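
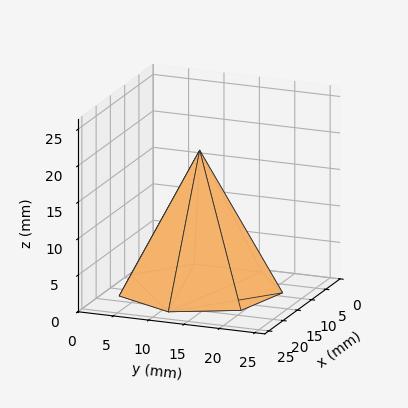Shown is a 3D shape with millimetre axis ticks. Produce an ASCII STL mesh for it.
Reading the render: the shape is a regular 7-sided pyramid, base circumscribed radius ≈ 11 mm, apex at z ≈ 19 mm (dimensions read to the nearest mm from the axis ticks). For the STL, each face is triangulated and given an outward normal.

solid part
  facet normal 0.0000 0.0000 -1.0000
    outer loop
      vertex 8.552 21.724 0.000
      vertex 17.858 19.600 0.000
      vertex 22.000 11.000 0.000
    endloop
  endfacet
  facet normal 0.0000 0.0000 -1.0000
    outer loop
      vertex 1.089 15.773 0.000
      vertex 8.552 21.724 0.000
      vertex 22.000 11.000 0.000
    endloop
  endfacet
  facet normal 0.0000 0.0000 -1.0000
    outer loop
      vertex 1.089 6.227 0.000
      vertex 1.089 15.773 0.000
      vertex 22.000 11.000 0.000
    endloop
  endfacet
  facet normal 0.0000 0.0000 -1.0000
    outer loop
      vertex 8.552 0.276 0.000
      vertex 1.089 6.227 0.000
      vertex 22.000 11.000 0.000
    endloop
  endfacet
  facet normal 0.0000 0.0000 -1.0000
    outer loop
      vertex 17.858 2.400 0.000
      vertex 8.552 0.276 0.000
      vertex 22.000 11.000 0.000
    endloop
  endfacet
  facet normal 0.7988 0.3847 0.4625
    outer loop
      vertex 22.000 11.000 0.000
      vertex 17.858 19.600 0.000
      vertex 11.000 11.000 19.000
    endloop
  endfacet
  facet normal 0.1973 0.8644 0.4625
    outer loop
      vertex 17.858 19.600 0.000
      vertex 8.552 21.724 0.000
      vertex 11.000 11.000 19.000
    endloop
  endfacet
  facet normal -0.5528 0.6932 0.4625
    outer loop
      vertex 8.552 21.724 0.000
      vertex 1.089 15.773 0.000
      vertex 11.000 11.000 19.000
    endloop
  endfacet
  facet normal -0.8866 0.0000 0.4625
    outer loop
      vertex 1.089 15.773 0.000
      vertex 1.089 6.227 0.000
      vertex 11.000 11.000 19.000
    endloop
  endfacet
  facet normal -0.5528 -0.6932 0.4625
    outer loop
      vertex 1.089 6.227 0.000
      vertex 8.552 0.276 0.000
      vertex 11.000 11.000 19.000
    endloop
  endfacet
  facet normal 0.1973 -0.8644 0.4625
    outer loop
      vertex 8.552 0.276 0.000
      vertex 17.858 2.400 0.000
      vertex 11.000 11.000 19.000
    endloop
  endfacet
  facet normal 0.7988 -0.3847 0.4625
    outer loop
      vertex 17.858 2.400 0.000
      vertex 22.000 11.000 0.000
      vertex 11.000 11.000 19.000
    endloop
  endfacet
endsolid part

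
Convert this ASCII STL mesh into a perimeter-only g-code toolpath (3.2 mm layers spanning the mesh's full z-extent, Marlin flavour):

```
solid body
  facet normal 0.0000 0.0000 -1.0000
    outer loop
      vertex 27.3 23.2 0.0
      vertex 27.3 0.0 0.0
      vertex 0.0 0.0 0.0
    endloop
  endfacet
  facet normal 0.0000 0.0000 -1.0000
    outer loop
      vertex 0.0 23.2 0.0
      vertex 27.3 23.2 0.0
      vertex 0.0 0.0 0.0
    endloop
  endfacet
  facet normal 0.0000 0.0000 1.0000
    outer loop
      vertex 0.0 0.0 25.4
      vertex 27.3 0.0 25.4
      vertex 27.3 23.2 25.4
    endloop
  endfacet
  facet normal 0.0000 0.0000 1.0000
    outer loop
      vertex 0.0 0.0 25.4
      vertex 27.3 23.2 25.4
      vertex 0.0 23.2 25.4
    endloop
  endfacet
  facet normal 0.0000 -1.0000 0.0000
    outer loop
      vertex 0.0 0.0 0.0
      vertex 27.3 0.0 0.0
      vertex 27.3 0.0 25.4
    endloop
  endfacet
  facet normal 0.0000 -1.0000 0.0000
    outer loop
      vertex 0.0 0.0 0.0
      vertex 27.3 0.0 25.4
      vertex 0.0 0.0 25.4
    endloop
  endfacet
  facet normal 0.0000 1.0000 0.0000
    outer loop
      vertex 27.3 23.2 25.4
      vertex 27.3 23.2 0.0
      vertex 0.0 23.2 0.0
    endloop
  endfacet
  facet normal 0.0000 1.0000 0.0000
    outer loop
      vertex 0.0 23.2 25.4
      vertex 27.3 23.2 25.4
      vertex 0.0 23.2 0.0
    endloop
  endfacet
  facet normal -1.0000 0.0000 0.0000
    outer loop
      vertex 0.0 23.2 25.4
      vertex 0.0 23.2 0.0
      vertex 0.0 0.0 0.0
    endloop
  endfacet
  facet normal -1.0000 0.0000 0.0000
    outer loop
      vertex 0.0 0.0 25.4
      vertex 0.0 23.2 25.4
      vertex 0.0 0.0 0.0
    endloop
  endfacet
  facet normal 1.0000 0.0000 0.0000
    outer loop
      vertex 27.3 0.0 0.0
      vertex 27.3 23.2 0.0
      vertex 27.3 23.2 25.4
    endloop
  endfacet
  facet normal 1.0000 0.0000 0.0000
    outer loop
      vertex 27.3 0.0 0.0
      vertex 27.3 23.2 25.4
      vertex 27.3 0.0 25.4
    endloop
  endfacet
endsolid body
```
; perimeter-only toolpath
G21 ; units = mm
G90 ; absolute positioning
G28 ; home
; layer 1
G0 Z3.2
G0 X0.0 Y0.0
G1 X27.3 Y0.0
G1 X27.3 Y23.2
G1 X0.0 Y23.2
G1 X0.0 Y0.0
; layer 2
G0 Z6.3
G0 X0.0 Y0.0
G1 X27.3 Y0.0
G1 X27.3 Y23.2
G1 X0.0 Y23.2
G1 X0.0 Y0.0
; layer 3
G0 Z9.5
G0 X0.0 Y0.0
G1 X27.3 Y0.0
G1 X27.3 Y23.2
G1 X0.0 Y23.2
G1 X0.0 Y0.0
; layer 4
G0 Z12.7
G0 X0.0 Y0.0
G1 X27.3 Y0.0
G1 X27.3 Y23.2
G1 X0.0 Y23.2
G1 X0.0 Y0.0
; layer 5
G0 Z15.9
G0 X0.0 Y0.0
G1 X27.3 Y0.0
G1 X27.3 Y23.2
G1 X0.0 Y23.2
G1 X0.0 Y0.0
; layer 6
G0 Z19.0
G0 X0.0 Y0.0
G1 X27.3 Y0.0
G1 X27.3 Y23.2
G1 X0.0 Y23.2
G1 X0.0 Y0.0
; layer 7
G0 Z22.2
G0 X0.0 Y0.0
G1 X27.3 Y0.0
G1 X27.3 Y23.2
G1 X0.0 Y23.2
G1 X0.0 Y0.0
; layer 8
G0 Z25.4
G0 X0.0 Y0.0
G1 X27.3 Y0.0
G1 X27.3 Y23.2
G1 X0.0 Y23.2
G1 X0.0 Y0.0
M2 ; end

The solid is a rectangular box, roughly 27.3 × 23.2 mm footprint and 25.4 mm tall. Slicing at Δz = 3.2 mm — 8 equal slices spanning the solid's height, so layer i sits at z = i·h/8 — gives 8 non-empty perimeters. Each is a 4-segment closed polygon; G0 lifts to the layer z and rapids to the start vertex, then G1 traces the edges.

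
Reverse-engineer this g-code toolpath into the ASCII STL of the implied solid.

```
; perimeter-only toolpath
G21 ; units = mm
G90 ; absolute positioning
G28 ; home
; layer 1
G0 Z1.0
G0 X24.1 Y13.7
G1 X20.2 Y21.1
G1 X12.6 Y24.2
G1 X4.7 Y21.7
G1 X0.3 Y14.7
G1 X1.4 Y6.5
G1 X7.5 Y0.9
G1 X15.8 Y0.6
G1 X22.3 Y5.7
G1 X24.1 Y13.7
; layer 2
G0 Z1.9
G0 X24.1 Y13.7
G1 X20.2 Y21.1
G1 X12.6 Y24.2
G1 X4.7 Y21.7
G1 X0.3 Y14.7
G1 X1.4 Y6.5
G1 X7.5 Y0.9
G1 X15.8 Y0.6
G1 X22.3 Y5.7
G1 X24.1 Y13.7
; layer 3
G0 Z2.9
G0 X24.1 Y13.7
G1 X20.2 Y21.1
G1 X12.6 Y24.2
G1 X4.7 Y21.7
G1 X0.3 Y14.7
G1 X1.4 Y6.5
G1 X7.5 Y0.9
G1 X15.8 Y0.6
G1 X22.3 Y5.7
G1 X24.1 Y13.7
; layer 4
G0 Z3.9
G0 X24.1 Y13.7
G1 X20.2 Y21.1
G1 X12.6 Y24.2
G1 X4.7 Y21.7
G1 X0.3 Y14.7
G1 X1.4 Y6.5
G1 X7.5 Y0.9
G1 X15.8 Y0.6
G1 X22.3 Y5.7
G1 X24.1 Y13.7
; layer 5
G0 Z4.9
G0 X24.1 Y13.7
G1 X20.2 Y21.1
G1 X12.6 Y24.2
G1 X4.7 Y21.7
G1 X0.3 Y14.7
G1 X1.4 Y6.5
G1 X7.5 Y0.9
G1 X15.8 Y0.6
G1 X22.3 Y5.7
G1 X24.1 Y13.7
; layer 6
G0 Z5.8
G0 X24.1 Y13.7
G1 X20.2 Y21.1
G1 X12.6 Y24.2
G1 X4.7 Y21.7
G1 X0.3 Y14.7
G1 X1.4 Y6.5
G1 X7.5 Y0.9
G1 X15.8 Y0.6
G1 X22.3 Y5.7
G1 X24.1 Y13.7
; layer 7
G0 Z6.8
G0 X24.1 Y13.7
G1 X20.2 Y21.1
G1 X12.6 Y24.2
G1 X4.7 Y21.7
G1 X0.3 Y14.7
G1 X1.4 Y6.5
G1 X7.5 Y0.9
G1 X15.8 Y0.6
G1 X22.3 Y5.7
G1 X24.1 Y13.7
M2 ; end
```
solid part
  facet normal 0.0000 0.0000 -1.0000
    outer loop
      vertex 12.6 24.2 0.0
      vertex 20.2 21.1 0.0
      vertex 24.1 13.7 0.0
    endloop
  endfacet
  facet normal 0.0000 0.0000 -1.0000
    outer loop
      vertex 4.7 21.7 0.0
      vertex 12.6 24.2 0.0
      vertex 24.1 13.7 0.0
    endloop
  endfacet
  facet normal 0.0000 0.0000 -1.0000
    outer loop
      vertex 0.3 14.7 0.0
      vertex 4.7 21.7 0.0
      vertex 24.1 13.7 0.0
    endloop
  endfacet
  facet normal 0.0000 0.0000 -1.0000
    outer loop
      vertex 1.4 6.5 0.0
      vertex 0.3 14.7 0.0
      vertex 24.1 13.7 0.0
    endloop
  endfacet
  facet normal 0.0000 0.0000 -1.0000
    outer loop
      vertex 7.5 0.9 0.0
      vertex 1.4 6.5 0.0
      vertex 24.1 13.7 0.0
    endloop
  endfacet
  facet normal 0.0000 0.0000 -1.0000
    outer loop
      vertex 15.8 0.6 0.0
      vertex 7.5 0.9 0.0
      vertex 24.1 13.7 0.0
    endloop
  endfacet
  facet normal 0.0000 0.0000 -1.0000
    outer loop
      vertex 22.3 5.7 0.0
      vertex 15.8 0.6 0.0
      vertex 24.1 13.7 0.0
    endloop
  endfacet
  facet normal 0.0000 0.0000 1.0000
    outer loop
      vertex 24.1 13.7 6.8
      vertex 20.2 21.1 6.8
      vertex 12.6 24.2 6.8
    endloop
  endfacet
  facet normal 0.0000 0.0000 1.0000
    outer loop
      vertex 24.1 13.7 6.8
      vertex 12.6 24.2 6.8
      vertex 4.7 21.7 6.8
    endloop
  endfacet
  facet normal 0.0000 0.0000 1.0000
    outer loop
      vertex 24.1 13.7 6.8
      vertex 4.7 21.7 6.8
      vertex 0.3 14.7 6.8
    endloop
  endfacet
  facet normal 0.0000 0.0000 1.0000
    outer loop
      vertex 24.1 13.7 6.8
      vertex 0.3 14.7 6.8
      vertex 1.4 6.5 6.8
    endloop
  endfacet
  facet normal 0.0000 0.0000 1.0000
    outer loop
      vertex 24.1 13.7 6.8
      vertex 1.4 6.5 6.8
      vertex 7.5 0.9 6.8
    endloop
  endfacet
  facet normal 0.0000 0.0000 1.0000
    outer loop
      vertex 24.1 13.7 6.8
      vertex 7.5 0.9 6.8
      vertex 15.8 0.6 6.8
    endloop
  endfacet
  facet normal 0.0000 0.0000 1.0000
    outer loop
      vertex 24.1 13.7 6.8
      vertex 15.8 0.6 6.8
      vertex 22.3 5.7 6.8
    endloop
  endfacet
  facet normal 0.8847 0.4662 0.0000
    outer loop
      vertex 24.1 13.7 0.0
      vertex 20.2 21.1 0.0
      vertex 20.2 21.1 6.8
    endloop
  endfacet
  facet normal 0.8847 0.4662 0.0000
    outer loop
      vertex 24.1 13.7 0.0
      vertex 20.2 21.1 6.8
      vertex 24.1 13.7 6.8
    endloop
  endfacet
  facet normal 0.3777 0.9259 0.0000
    outer loop
      vertex 20.2 21.1 0.0
      vertex 12.6 24.2 0.0
      vertex 12.6 24.2 6.8
    endloop
  endfacet
  facet normal 0.3777 0.9259 0.0000
    outer loop
      vertex 20.2 21.1 0.0
      vertex 12.6 24.2 6.8
      vertex 20.2 21.1 6.8
    endloop
  endfacet
  facet normal -0.3017 0.9534 0.0000
    outer loop
      vertex 12.6 24.2 0.0
      vertex 4.7 21.7 0.0
      vertex 4.7 21.7 6.8
    endloop
  endfacet
  facet normal -0.3017 0.9534 0.0000
    outer loop
      vertex 12.6 24.2 0.0
      vertex 4.7 21.7 6.8
      vertex 12.6 24.2 6.8
    endloop
  endfacet
  facet normal -0.8466 0.5322 0.0000
    outer loop
      vertex 4.7 21.7 0.0
      vertex 0.3 14.7 0.0
      vertex 0.3 14.7 6.8
    endloop
  endfacet
  facet normal -0.8466 0.5322 0.0000
    outer loop
      vertex 4.7 21.7 0.0
      vertex 0.3 14.7 6.8
      vertex 4.7 21.7 6.8
    endloop
  endfacet
  facet normal -0.9911 -0.1330 0.0000
    outer loop
      vertex 0.3 14.7 0.0
      vertex 1.4 6.5 0.0
      vertex 1.4 6.5 6.8
    endloop
  endfacet
  facet normal -0.9911 -0.1330 0.0000
    outer loop
      vertex 0.3 14.7 0.0
      vertex 1.4 6.5 6.8
      vertex 0.3 14.7 6.8
    endloop
  endfacet
  facet normal -0.6763 -0.7367 0.0000
    outer loop
      vertex 1.4 6.5 0.0
      vertex 7.5 0.9 0.0
      vertex 7.5 0.9 6.8
    endloop
  endfacet
  facet normal -0.6763 -0.7367 0.0000
    outer loop
      vertex 1.4 6.5 0.0
      vertex 7.5 0.9 6.8
      vertex 1.4 6.5 6.8
    endloop
  endfacet
  facet normal -0.0361 -0.9993 0.0000
    outer loop
      vertex 7.5 0.9 0.0
      vertex 15.8 0.6 0.0
      vertex 15.8 0.6 6.8
    endloop
  endfacet
  facet normal -0.0361 -0.9993 0.0000
    outer loop
      vertex 7.5 0.9 0.0
      vertex 15.8 0.6 6.8
      vertex 7.5 0.9 6.8
    endloop
  endfacet
  facet normal 0.6173 -0.7867 0.0000
    outer loop
      vertex 15.8 0.6 0.0
      vertex 22.3 5.7 0.0
      vertex 22.3 5.7 6.8
    endloop
  endfacet
  facet normal 0.6173 -0.7867 0.0000
    outer loop
      vertex 15.8 0.6 0.0
      vertex 22.3 5.7 6.8
      vertex 15.8 0.6 6.8
    endloop
  endfacet
  facet normal 0.9756 -0.2195 0.0000
    outer loop
      vertex 22.3 5.7 0.0
      vertex 24.1 13.7 0.0
      vertex 24.1 13.7 6.8
    endloop
  endfacet
  facet normal 0.9756 -0.2195 0.0000
    outer loop
      vertex 22.3 5.7 0.0
      vertex 24.1 13.7 6.8
      vertex 22.3 5.7 6.8
    endloop
  endfacet
endsolid part

The G0 Z moves step by Δz≈1.0 mm. Every layer's G1 loop is the same polygon, so the solid is a straight extrusion of it from z=0 to z≈6.8. Closing with flat bottom and top caps and triangulating gives 32 facets — a regular 9-sided prism (a cylinder approximated with 9 flat sides), circumscribed radius ≈ 12.1 mm, height ≈ 6.8 mm.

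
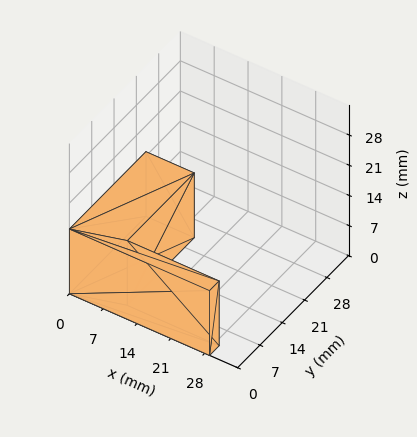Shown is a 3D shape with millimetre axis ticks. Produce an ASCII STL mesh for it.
Reading the render: the shape is an L-shaped prism: outer 29 × 24 mm, arm thicknesses ≈ 3 mm (horizontal) and 10 mm (vertical), extruded 15 mm in z (dimensions read to the nearest mm from the axis ticks). For the STL, each face is triangulated and given an outward normal.

solid part
  facet normal 0.0000 0.0000 -1.0000
    outer loop
      vertex 29.0 3.0 0.0
      vertex 29.0 0.0 0.0
      vertex 0.0 0.0 0.0
    endloop
  endfacet
  facet normal 0.0000 0.0000 -1.0000
    outer loop
      vertex 10.0 3.0 0.0
      vertex 29.0 3.0 0.0
      vertex 0.0 0.0 0.0
    endloop
  endfacet
  facet normal 0.0000 0.0000 -1.0000
    outer loop
      vertex 10.0 24.0 0.0
      vertex 10.0 3.0 0.0
      vertex 0.0 0.0 0.0
    endloop
  endfacet
  facet normal 0.0000 0.0000 -1.0000
    outer loop
      vertex 0.0 24.0 0.0
      vertex 10.0 24.0 0.0
      vertex 0.0 0.0 0.0
    endloop
  endfacet
  facet normal 0.0000 0.0000 1.0000
    outer loop
      vertex 0.0 0.0 15.0
      vertex 29.0 0.0 15.0
      vertex 29.0 3.0 15.0
    endloop
  endfacet
  facet normal 0.0000 0.0000 1.0000
    outer loop
      vertex 0.0 0.0 15.0
      vertex 29.0 3.0 15.0
      vertex 10.0 3.0 15.0
    endloop
  endfacet
  facet normal 0.0000 0.0000 1.0000
    outer loop
      vertex 0.0 0.0 15.0
      vertex 10.0 3.0 15.0
      vertex 10.0 24.0 15.0
    endloop
  endfacet
  facet normal 0.0000 0.0000 1.0000
    outer loop
      vertex 0.0 0.0 15.0
      vertex 10.0 24.0 15.0
      vertex 0.0 24.0 15.0
    endloop
  endfacet
  facet normal 0.0000 -1.0000 0.0000
    outer loop
      vertex 0.0 0.0 0.0
      vertex 29.0 0.0 0.0
      vertex 29.0 0.0 15.0
    endloop
  endfacet
  facet normal 0.0000 -1.0000 0.0000
    outer loop
      vertex 0.0 0.0 0.0
      vertex 29.0 0.0 15.0
      vertex 0.0 0.0 15.0
    endloop
  endfacet
  facet normal 1.0000 0.0000 0.0000
    outer loop
      vertex 29.0 0.0 0.0
      vertex 29.0 3.0 0.0
      vertex 29.0 3.0 15.0
    endloop
  endfacet
  facet normal 1.0000 0.0000 0.0000
    outer loop
      vertex 29.0 0.0 0.0
      vertex 29.0 3.0 15.0
      vertex 29.0 0.0 15.0
    endloop
  endfacet
  facet normal 0.0000 1.0000 0.0000
    outer loop
      vertex 29.0 3.0 0.0
      vertex 10.0 3.0 0.0
      vertex 10.0 3.0 15.0
    endloop
  endfacet
  facet normal 0.0000 1.0000 0.0000
    outer loop
      vertex 29.0 3.0 0.0
      vertex 10.0 3.0 15.0
      vertex 29.0 3.0 15.0
    endloop
  endfacet
  facet normal 1.0000 0.0000 0.0000
    outer loop
      vertex 10.0 3.0 0.0
      vertex 10.0 24.0 0.0
      vertex 10.0 24.0 15.0
    endloop
  endfacet
  facet normal 1.0000 0.0000 0.0000
    outer loop
      vertex 10.0 3.0 0.0
      vertex 10.0 24.0 15.0
      vertex 10.0 3.0 15.0
    endloop
  endfacet
  facet normal 0.0000 1.0000 0.0000
    outer loop
      vertex 10.0 24.0 0.0
      vertex 0.0 24.0 0.0
      vertex 0.0 24.0 15.0
    endloop
  endfacet
  facet normal 0.0000 1.0000 0.0000
    outer loop
      vertex 10.0 24.0 0.0
      vertex 0.0 24.0 15.0
      vertex 10.0 24.0 15.0
    endloop
  endfacet
  facet normal -1.0000 0.0000 0.0000
    outer loop
      vertex 0.0 24.0 0.0
      vertex 0.0 0.0 0.0
      vertex 0.0 0.0 15.0
    endloop
  endfacet
  facet normal -1.0000 0.0000 0.0000
    outer loop
      vertex 0.0 24.0 0.0
      vertex 0.0 0.0 15.0
      vertex 0.0 24.0 15.0
    endloop
  endfacet
endsolid part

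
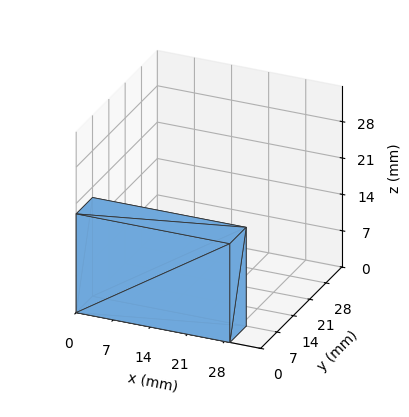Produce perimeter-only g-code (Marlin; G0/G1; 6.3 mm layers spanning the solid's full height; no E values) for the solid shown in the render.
Reading the render: the shape is a rectangular box, roughly 29 × 7 mm footprint and 19 mm tall (dimensions read to the nearest mm from the axis ticks). For the g-code, the solid's height is divided into equal slices at the stated Δz and each level perimeter traced with G1 moves after a G0 lift.

; perimeter-only toolpath
G21 ; units = mm
G90 ; absolute positioning
G28 ; home
; layer 1
G0 Z6.3
G0 X0.0 Y0.0
G1 X29.0 Y0.0
G1 X29.0 Y7.0
G1 X0.0 Y7.0
G1 X0.0 Y0.0
; layer 2
G0 Z12.7
G0 X0.0 Y0.0
G1 X29.0 Y0.0
G1 X29.0 Y7.0
G1 X0.0 Y7.0
G1 X0.0 Y0.0
; layer 3
G0 Z19.0
G0 X0.0 Y0.0
G1 X29.0 Y0.0
G1 X29.0 Y7.0
G1 X0.0 Y7.0
G1 X0.0 Y0.0
M2 ; end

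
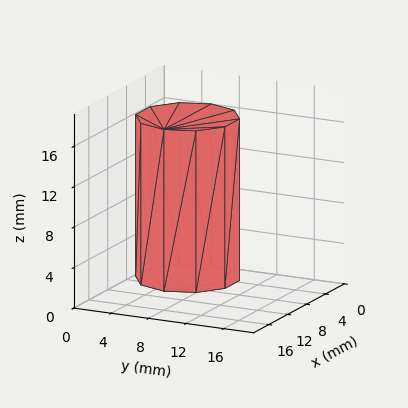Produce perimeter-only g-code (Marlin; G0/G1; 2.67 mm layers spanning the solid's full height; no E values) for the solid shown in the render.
Reading the render: the shape is a regular 10-sided prism (a cylinder approximated with 10 flat sides), circumscribed radius ≈ 5 mm, height ≈ 16 mm (dimensions read to the nearest mm from the axis ticks). For the g-code, the solid's height is divided into equal slices at the stated Δz and each level perimeter traced with G1 moves after a G0 lift.

; perimeter-only toolpath
G21 ; units = mm
G90 ; absolute positioning
G28 ; home
; layer 1
G0 Z2.67
G0 X10.00 Y5.00
G1 X9.05 Y7.94
G1 X6.55 Y9.76
G1 X3.45 Y9.76
G1 X0.95 Y7.94
G1 X0.00 Y5.00
G1 X0.95 Y2.06
G1 X3.45 Y0.24
G1 X6.55 Y0.24
G1 X9.05 Y2.06
G1 X10.00 Y5.00
; layer 2
G0 Z5.33
G0 X10.00 Y5.00
G1 X9.05 Y7.94
G1 X6.55 Y9.76
G1 X3.45 Y9.76
G1 X0.95 Y7.94
G1 X0.00 Y5.00
G1 X0.95 Y2.06
G1 X3.45 Y0.24
G1 X6.55 Y0.24
G1 X9.05 Y2.06
G1 X10.00 Y5.00
; layer 3
G0 Z8.00
G0 X10.00 Y5.00
G1 X9.05 Y7.94
G1 X6.55 Y9.76
G1 X3.45 Y9.76
G1 X0.95 Y7.94
G1 X0.00 Y5.00
G1 X0.95 Y2.06
G1 X3.45 Y0.24
G1 X6.55 Y0.24
G1 X9.05 Y2.06
G1 X10.00 Y5.00
; layer 4
G0 Z10.67
G0 X10.00 Y5.00
G1 X9.05 Y7.94
G1 X6.55 Y9.76
G1 X3.45 Y9.76
G1 X0.95 Y7.94
G1 X0.00 Y5.00
G1 X0.95 Y2.06
G1 X3.45 Y0.24
G1 X6.55 Y0.24
G1 X9.05 Y2.06
G1 X10.00 Y5.00
; layer 5
G0 Z13.33
G0 X10.00 Y5.00
G1 X9.05 Y7.94
G1 X6.55 Y9.76
G1 X3.45 Y9.76
G1 X0.95 Y7.94
G1 X0.00 Y5.00
G1 X0.95 Y2.06
G1 X3.45 Y0.24
G1 X6.55 Y0.24
G1 X9.05 Y2.06
G1 X10.00 Y5.00
; layer 6
G0 Z16.00
G0 X10.00 Y5.00
G1 X9.05 Y7.94
G1 X6.55 Y9.76
G1 X3.45 Y9.76
G1 X0.95 Y7.94
G1 X0.00 Y5.00
G1 X0.95 Y2.06
G1 X3.45 Y0.24
G1 X6.55 Y0.24
G1 X9.05 Y2.06
G1 X10.00 Y5.00
M2 ; end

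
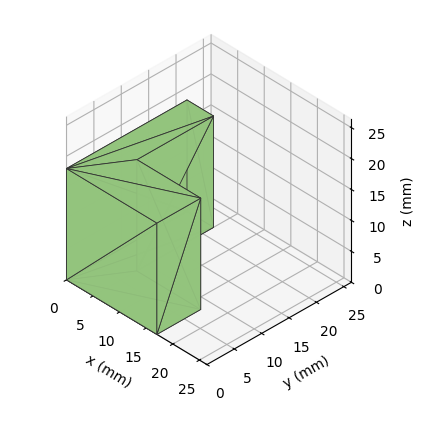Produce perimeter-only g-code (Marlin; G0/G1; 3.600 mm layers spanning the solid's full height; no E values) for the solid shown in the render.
Reading the render: the shape is an L-shaped prism: outer 17 × 22 mm, arm thicknesses ≈ 8 mm (horizontal) and 5 mm (vertical), extruded 18 mm in z (dimensions read to the nearest mm from the axis ticks). For the g-code, the solid's height is divided into equal slices at the stated Δz and each level perimeter traced with G1 moves after a G0 lift.

; perimeter-only toolpath
G21 ; units = mm
G90 ; absolute positioning
G28 ; home
; layer 1
G0 Z3.600
G0 X0.000 Y0.000
G1 X17.000 Y0.000
G1 X17.000 Y8.000
G1 X5.000 Y8.000
G1 X5.000 Y22.000
G1 X0.000 Y22.000
G1 X0.000 Y0.000
; layer 2
G0 Z7.200
G0 X0.000 Y0.000
G1 X17.000 Y0.000
G1 X17.000 Y8.000
G1 X5.000 Y8.000
G1 X5.000 Y22.000
G1 X0.000 Y22.000
G1 X0.000 Y0.000
; layer 3
G0 Z10.800
G0 X0.000 Y0.000
G1 X17.000 Y0.000
G1 X17.000 Y8.000
G1 X5.000 Y8.000
G1 X5.000 Y22.000
G1 X0.000 Y22.000
G1 X0.000 Y0.000
; layer 4
G0 Z14.400
G0 X0.000 Y0.000
G1 X17.000 Y0.000
G1 X17.000 Y8.000
G1 X5.000 Y8.000
G1 X5.000 Y22.000
G1 X0.000 Y22.000
G1 X0.000 Y0.000
; layer 5
G0 Z18.000
G0 X0.000 Y0.000
G1 X17.000 Y0.000
G1 X17.000 Y8.000
G1 X5.000 Y8.000
G1 X5.000 Y22.000
G1 X0.000 Y22.000
G1 X0.000 Y0.000
M2 ; end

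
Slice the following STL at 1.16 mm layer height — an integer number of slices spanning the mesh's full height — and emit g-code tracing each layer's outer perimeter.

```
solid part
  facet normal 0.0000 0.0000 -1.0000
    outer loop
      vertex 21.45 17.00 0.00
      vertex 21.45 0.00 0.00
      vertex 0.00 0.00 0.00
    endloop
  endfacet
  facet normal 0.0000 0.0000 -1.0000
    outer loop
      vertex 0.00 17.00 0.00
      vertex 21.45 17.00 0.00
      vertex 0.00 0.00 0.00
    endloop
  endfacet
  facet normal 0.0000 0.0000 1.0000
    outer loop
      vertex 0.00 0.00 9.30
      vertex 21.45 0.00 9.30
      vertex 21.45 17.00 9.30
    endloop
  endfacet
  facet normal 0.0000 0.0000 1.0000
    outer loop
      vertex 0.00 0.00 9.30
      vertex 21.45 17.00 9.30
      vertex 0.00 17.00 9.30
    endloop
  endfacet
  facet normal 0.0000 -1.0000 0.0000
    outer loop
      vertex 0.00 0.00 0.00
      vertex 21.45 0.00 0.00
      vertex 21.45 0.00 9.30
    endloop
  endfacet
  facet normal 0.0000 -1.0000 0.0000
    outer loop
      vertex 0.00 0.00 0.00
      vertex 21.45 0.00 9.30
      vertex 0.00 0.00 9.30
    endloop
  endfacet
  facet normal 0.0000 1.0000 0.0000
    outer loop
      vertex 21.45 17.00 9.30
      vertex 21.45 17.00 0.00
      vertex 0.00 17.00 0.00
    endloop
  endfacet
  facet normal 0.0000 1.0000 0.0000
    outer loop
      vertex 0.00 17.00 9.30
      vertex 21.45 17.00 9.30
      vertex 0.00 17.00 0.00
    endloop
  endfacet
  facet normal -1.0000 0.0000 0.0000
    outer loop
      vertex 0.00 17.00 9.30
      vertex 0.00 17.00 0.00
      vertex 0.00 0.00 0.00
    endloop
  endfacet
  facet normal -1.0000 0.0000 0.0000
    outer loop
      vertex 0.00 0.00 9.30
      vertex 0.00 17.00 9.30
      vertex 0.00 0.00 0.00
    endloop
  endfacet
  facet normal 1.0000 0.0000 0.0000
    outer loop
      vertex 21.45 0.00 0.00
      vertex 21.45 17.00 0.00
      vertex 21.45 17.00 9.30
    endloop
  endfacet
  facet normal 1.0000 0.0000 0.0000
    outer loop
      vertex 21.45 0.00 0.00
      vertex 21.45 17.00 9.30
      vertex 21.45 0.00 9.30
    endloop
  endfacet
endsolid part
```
; perimeter-only toolpath
G21 ; units = mm
G90 ; absolute positioning
G28 ; home
; layer 1
G0 Z1.16
G0 X0.00 Y0.00
G1 X21.45 Y0.00
G1 X21.45 Y17.00
G1 X0.00 Y17.00
G1 X0.00 Y0.00
; layer 2
G0 Z2.33
G0 X0.00 Y0.00
G1 X21.45 Y0.00
G1 X21.45 Y17.00
G1 X0.00 Y17.00
G1 X0.00 Y0.00
; layer 3
G0 Z3.49
G0 X0.00 Y0.00
G1 X21.45 Y0.00
G1 X21.45 Y17.00
G1 X0.00 Y17.00
G1 X0.00 Y0.00
; layer 4
G0 Z4.65
G0 X0.00 Y0.00
G1 X21.45 Y0.00
G1 X21.45 Y17.00
G1 X0.00 Y17.00
G1 X0.00 Y0.00
; layer 5
G0 Z5.81
G0 X0.00 Y0.00
G1 X21.45 Y0.00
G1 X21.45 Y17.00
G1 X0.00 Y17.00
G1 X0.00 Y0.00
; layer 6
G0 Z6.98
G0 X0.00 Y0.00
G1 X21.45 Y0.00
G1 X21.45 Y17.00
G1 X0.00 Y17.00
G1 X0.00 Y0.00
; layer 7
G0 Z8.14
G0 X0.00 Y0.00
G1 X21.45 Y0.00
G1 X21.45 Y17.00
G1 X0.00 Y17.00
G1 X0.00 Y0.00
; layer 8
G0 Z9.30
G0 X0.00 Y0.00
G1 X21.45 Y0.00
G1 X21.45 Y17.00
G1 X0.00 Y17.00
G1 X0.00 Y0.00
M2 ; end

The solid is a rectangular box, roughly 21.4 × 17 mm footprint and 9.3 mm tall. Slicing at Δz = 1.16 mm — 8 equal slices spanning the solid's height, so layer i sits at z = i·h/8 — gives 8 non-empty perimeters. Each is a 4-segment closed polygon; G0 lifts to the layer z and rapids to the start vertex, then G1 traces the edges.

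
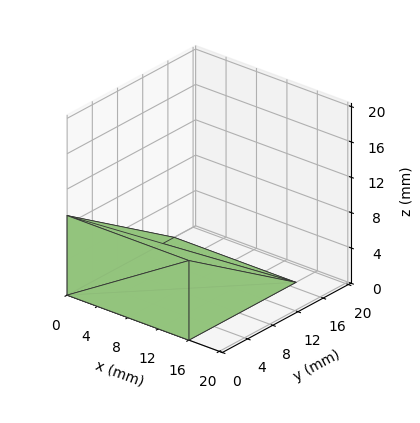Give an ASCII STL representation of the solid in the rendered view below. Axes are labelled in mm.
Reading the render: the shape is a wedge (ramp): 16 × 17 mm base, rising to 9 mm along the y=0 edge and sloping linearly to z=0 at y=17 (dimensions read to the nearest mm from the axis ticks). For the STL, each face is triangulated and given an outward normal.

solid part
  facet normal 0.0000 0.0000 -1.0000
    outer loop
      vertex 16.0 17.0 0.0
      vertex 16.0 0.0 0.0
      vertex 0.0 0.0 0.0
    endloop
  endfacet
  facet normal 0.0000 0.0000 -1.0000
    outer loop
      vertex 0.0 17.0 0.0
      vertex 16.0 17.0 0.0
      vertex 0.0 0.0 0.0
    endloop
  endfacet
  facet normal 0.0000 -1.0000 0.0000
    outer loop
      vertex 0.0 0.0 0.0
      vertex 16.0 0.0 0.0
      vertex 16.0 0.0 9.0
    endloop
  endfacet
  facet normal 0.0000 -1.0000 0.0000
    outer loop
      vertex 0.0 0.0 0.0
      vertex 16.0 0.0 9.0
      vertex 0.0 0.0 9.0
    endloop
  endfacet
  facet normal 0.0000 0.4679 0.8838
    outer loop
      vertex 0.0 0.0 9.0
      vertex 16.0 0.0 9.0
      vertex 16.0 17.0 0.0
    endloop
  endfacet
  facet normal 0.0000 0.4679 0.8838
    outer loop
      vertex 0.0 0.0 9.0
      vertex 16.0 17.0 0.0
      vertex 0.0 17.0 0.0
    endloop
  endfacet
  facet normal -1.0000 0.0000 0.0000
    outer loop
      vertex 0.0 0.0 9.0
      vertex 0.0 17.0 0.0
      vertex 0.0 0.0 0.0
    endloop
  endfacet
  facet normal 1.0000 0.0000 0.0000
    outer loop
      vertex 16.0 0.0 0.0
      vertex 16.0 17.0 0.0
      vertex 16.0 0.0 9.0
    endloop
  endfacet
endsolid part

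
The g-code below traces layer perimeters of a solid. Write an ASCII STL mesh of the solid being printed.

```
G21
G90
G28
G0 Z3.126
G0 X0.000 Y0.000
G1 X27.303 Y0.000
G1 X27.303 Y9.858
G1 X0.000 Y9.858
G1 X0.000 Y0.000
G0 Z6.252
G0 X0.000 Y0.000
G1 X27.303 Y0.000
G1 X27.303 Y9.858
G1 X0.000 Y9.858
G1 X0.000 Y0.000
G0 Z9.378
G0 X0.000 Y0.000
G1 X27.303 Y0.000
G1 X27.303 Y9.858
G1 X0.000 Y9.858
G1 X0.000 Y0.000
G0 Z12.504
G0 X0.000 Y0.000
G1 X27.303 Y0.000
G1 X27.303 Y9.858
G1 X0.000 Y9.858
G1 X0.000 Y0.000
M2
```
solid part
  facet normal 0.0000 0.0000 -1.0000
    outer loop
      vertex 27.303 9.858 0.000
      vertex 27.303 0.000 0.000
      vertex 0.000 0.000 0.000
    endloop
  endfacet
  facet normal 0.0000 0.0000 -1.0000
    outer loop
      vertex 0.000 9.858 0.000
      vertex 27.303 9.858 0.000
      vertex 0.000 0.000 0.000
    endloop
  endfacet
  facet normal 0.0000 0.0000 1.0000
    outer loop
      vertex 0.000 0.000 12.504
      vertex 27.303 0.000 12.504
      vertex 27.303 9.858 12.504
    endloop
  endfacet
  facet normal 0.0000 0.0000 1.0000
    outer loop
      vertex 0.000 0.000 12.504
      vertex 27.303 9.858 12.504
      vertex 0.000 9.858 12.504
    endloop
  endfacet
  facet normal 0.0000 -1.0000 0.0000
    outer loop
      vertex 0.000 0.000 0.000
      vertex 27.303 0.000 0.000
      vertex 27.303 0.000 12.504
    endloop
  endfacet
  facet normal 0.0000 -1.0000 0.0000
    outer loop
      vertex 0.000 0.000 0.000
      vertex 27.303 0.000 12.504
      vertex 0.000 0.000 12.504
    endloop
  endfacet
  facet normal 0.0000 1.0000 0.0000
    outer loop
      vertex 27.303 9.858 12.504
      vertex 27.303 9.858 0.000
      vertex 0.000 9.858 0.000
    endloop
  endfacet
  facet normal 0.0000 1.0000 0.0000
    outer loop
      vertex 0.000 9.858 12.504
      vertex 27.303 9.858 12.504
      vertex 0.000 9.858 0.000
    endloop
  endfacet
  facet normal -1.0000 0.0000 0.0000
    outer loop
      vertex 0.000 9.858 12.504
      vertex 0.000 9.858 0.000
      vertex 0.000 0.000 0.000
    endloop
  endfacet
  facet normal -1.0000 0.0000 0.0000
    outer loop
      vertex 0.000 0.000 12.504
      vertex 0.000 9.858 12.504
      vertex 0.000 0.000 0.000
    endloop
  endfacet
  facet normal 1.0000 0.0000 0.0000
    outer loop
      vertex 27.303 0.000 0.000
      vertex 27.303 9.858 0.000
      vertex 27.303 9.858 12.504
    endloop
  endfacet
  facet normal 1.0000 0.0000 0.0000
    outer loop
      vertex 27.303 0.000 0.000
      vertex 27.303 9.858 12.504
      vertex 27.303 0.000 12.504
    endloop
  endfacet
endsolid part

The G0 Z moves step by Δz≈3.126 mm. Every layer's G1 loop is the same polygon, so the solid is a straight extrusion of it from z=0 to z≈12.5. Closing with flat bottom and top caps and triangulating gives 12 facets — a rectangular box, roughly 27.3 × 9.86 mm footprint and 12.5 mm tall.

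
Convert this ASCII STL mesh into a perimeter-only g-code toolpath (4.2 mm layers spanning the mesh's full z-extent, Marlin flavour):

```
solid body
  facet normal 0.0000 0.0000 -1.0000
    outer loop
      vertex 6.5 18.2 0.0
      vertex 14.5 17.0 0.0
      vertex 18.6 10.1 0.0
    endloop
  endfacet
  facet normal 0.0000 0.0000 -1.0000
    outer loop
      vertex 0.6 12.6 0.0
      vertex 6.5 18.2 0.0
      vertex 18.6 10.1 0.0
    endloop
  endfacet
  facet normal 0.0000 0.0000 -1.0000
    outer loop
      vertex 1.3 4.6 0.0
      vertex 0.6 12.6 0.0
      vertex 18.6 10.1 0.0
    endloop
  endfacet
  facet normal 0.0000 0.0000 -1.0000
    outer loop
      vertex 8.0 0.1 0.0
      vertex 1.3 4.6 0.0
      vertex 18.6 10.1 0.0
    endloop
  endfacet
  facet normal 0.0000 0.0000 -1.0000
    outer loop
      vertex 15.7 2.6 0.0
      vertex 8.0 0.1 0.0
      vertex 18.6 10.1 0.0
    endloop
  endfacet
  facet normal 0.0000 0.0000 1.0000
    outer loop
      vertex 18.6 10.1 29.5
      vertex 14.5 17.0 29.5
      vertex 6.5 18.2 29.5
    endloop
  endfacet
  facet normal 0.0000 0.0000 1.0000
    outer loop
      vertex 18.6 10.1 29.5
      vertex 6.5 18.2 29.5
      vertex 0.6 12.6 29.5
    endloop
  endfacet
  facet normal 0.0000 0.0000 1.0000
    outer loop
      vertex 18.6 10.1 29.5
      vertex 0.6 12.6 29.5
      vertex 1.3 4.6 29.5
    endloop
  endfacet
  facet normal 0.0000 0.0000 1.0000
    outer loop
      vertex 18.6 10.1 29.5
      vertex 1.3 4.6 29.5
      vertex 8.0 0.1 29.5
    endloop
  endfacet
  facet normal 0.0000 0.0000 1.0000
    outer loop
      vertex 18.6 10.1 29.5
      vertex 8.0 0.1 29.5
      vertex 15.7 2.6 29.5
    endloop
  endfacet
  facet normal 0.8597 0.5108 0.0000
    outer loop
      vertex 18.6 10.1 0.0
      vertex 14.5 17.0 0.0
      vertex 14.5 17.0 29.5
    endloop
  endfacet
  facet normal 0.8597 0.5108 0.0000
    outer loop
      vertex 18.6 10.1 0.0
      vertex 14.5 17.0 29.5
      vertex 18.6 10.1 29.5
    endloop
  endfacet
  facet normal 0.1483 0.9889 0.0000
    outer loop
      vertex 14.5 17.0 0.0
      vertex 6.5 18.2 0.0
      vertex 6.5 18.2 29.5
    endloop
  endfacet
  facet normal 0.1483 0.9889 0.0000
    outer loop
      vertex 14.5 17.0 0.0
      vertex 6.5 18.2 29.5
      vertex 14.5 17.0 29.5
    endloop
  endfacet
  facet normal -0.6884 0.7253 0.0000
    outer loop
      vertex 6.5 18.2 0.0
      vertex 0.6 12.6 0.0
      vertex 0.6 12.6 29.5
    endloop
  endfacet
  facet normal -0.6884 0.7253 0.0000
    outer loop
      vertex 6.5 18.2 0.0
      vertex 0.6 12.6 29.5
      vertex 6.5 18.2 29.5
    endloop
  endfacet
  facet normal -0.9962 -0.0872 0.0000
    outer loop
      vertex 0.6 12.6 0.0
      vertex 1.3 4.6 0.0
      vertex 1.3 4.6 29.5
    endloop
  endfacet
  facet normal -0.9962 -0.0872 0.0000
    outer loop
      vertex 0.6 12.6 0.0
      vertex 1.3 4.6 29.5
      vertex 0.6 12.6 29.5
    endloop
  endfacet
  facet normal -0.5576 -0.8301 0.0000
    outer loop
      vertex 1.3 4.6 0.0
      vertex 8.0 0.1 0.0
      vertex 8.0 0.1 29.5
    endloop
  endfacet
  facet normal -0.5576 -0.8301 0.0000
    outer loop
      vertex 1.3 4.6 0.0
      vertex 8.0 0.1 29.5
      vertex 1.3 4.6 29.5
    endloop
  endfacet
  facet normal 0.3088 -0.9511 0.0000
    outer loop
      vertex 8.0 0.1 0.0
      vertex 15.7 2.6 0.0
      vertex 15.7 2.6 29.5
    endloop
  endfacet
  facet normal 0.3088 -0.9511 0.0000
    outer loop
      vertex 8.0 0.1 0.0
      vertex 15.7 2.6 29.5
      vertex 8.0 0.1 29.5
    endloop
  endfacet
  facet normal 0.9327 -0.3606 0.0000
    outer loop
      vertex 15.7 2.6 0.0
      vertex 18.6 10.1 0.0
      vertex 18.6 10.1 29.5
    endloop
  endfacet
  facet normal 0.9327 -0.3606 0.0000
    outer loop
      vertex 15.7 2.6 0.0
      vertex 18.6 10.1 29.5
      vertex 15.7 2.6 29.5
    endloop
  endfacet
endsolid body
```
; perimeter-only toolpath
G21 ; units = mm
G90 ; absolute positioning
G28 ; home
; layer 1
G0 Z4.2
G0 X18.6 Y10.1
G1 X14.5 Y17.0
G1 X6.5 Y18.2
G1 X0.6 Y12.6
G1 X1.3 Y4.6
G1 X8.0 Y0.1
G1 X15.7 Y2.6
G1 X18.6 Y10.1
; layer 2
G0 Z8.4
G0 X18.6 Y10.1
G1 X14.5 Y17.0
G1 X6.5 Y18.2
G1 X0.6 Y12.6
G1 X1.3 Y4.6
G1 X8.0 Y0.1
G1 X15.7 Y2.6
G1 X18.6 Y10.1
; layer 3
G0 Z12.6
G0 X18.6 Y10.1
G1 X14.5 Y17.0
G1 X6.5 Y18.2
G1 X0.6 Y12.6
G1 X1.3 Y4.6
G1 X8.0 Y0.1
G1 X15.7 Y2.6
G1 X18.6 Y10.1
; layer 4
G0 Z16.9
G0 X18.6 Y10.1
G1 X14.5 Y17.0
G1 X6.5 Y18.2
G1 X0.6 Y12.6
G1 X1.3 Y4.6
G1 X8.0 Y0.1
G1 X15.7 Y2.6
G1 X18.6 Y10.1
; layer 5
G0 Z21.1
G0 X18.6 Y10.1
G1 X14.5 Y17.0
G1 X6.5 Y18.2
G1 X0.6 Y12.6
G1 X1.3 Y4.6
G1 X8.0 Y0.1
G1 X15.7 Y2.6
G1 X18.6 Y10.1
; layer 6
G0 Z25.3
G0 X18.6 Y10.1
G1 X14.5 Y17.0
G1 X6.5 Y18.2
G1 X0.6 Y12.6
G1 X1.3 Y4.6
G1 X8.0 Y0.1
G1 X15.7 Y2.6
G1 X18.6 Y10.1
; layer 7
G0 Z29.5
G0 X18.6 Y10.1
G1 X14.5 Y17.0
G1 X6.5 Y18.2
G1 X0.6 Y12.6
G1 X1.3 Y4.6
G1 X8.0 Y0.1
G1 X15.7 Y2.6
G1 X18.6 Y10.1
M2 ; end

The solid is a regular 7-sided prism (a cylinder approximated with 7 flat sides), circumscribed radius ≈ 9.3 mm, height ≈ 29.5 mm. Slicing at Δz = 4.2 mm — 7 equal slices spanning the solid's height, so layer i sits at z = i·h/7 — gives 7 non-empty perimeters. Each is a 7-segment closed polygon; G0 lifts to the layer z and rapids to the start vertex, then G1 traces the edges.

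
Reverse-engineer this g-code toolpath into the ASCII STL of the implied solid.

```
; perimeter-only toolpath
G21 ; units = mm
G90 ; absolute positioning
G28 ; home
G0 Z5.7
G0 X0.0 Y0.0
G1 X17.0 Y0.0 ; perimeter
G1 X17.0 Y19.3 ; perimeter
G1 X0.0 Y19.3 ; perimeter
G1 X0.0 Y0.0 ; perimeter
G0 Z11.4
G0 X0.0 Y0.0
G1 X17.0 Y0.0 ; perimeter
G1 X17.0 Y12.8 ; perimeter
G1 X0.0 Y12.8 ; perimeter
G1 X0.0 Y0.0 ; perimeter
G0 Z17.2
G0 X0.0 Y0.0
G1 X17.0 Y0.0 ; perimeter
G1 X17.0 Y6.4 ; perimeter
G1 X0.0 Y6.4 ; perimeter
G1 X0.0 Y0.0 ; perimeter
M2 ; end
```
solid part
  facet normal 0.0000 0.0000 -1.0000
    outer loop
      vertex 17.0 25.7 0.0
      vertex 17.0 0.0 0.0
      vertex 0.0 0.0 0.0
    endloop
  endfacet
  facet normal 0.0000 0.0000 -1.0000
    outer loop
      vertex 0.0 25.7 0.0
      vertex 17.0 25.7 0.0
      vertex 0.0 0.0 0.0
    endloop
  endfacet
  facet normal 0.0000 -1.0000 0.0000
    outer loop
      vertex 0.0 0.0 0.0
      vertex 17.0 0.0 0.0
      vertex 17.0 0.0 22.9
    endloop
  endfacet
  facet normal 0.0000 -1.0000 0.0000
    outer loop
      vertex 0.0 0.0 0.0
      vertex 17.0 0.0 22.9
      vertex 0.0 0.0 22.9
    endloop
  endfacet
  facet normal 0.0000 0.6653 0.7466
    outer loop
      vertex 0.0 0.0 22.9
      vertex 17.0 0.0 22.9
      vertex 17.0 25.7 0.0
    endloop
  endfacet
  facet normal 0.0000 0.6653 0.7466
    outer loop
      vertex 0.0 0.0 22.9
      vertex 17.0 25.7 0.0
      vertex 0.0 25.7 0.0
    endloop
  endfacet
  facet normal -1.0000 0.0000 0.0000
    outer loop
      vertex 0.0 0.0 22.9
      vertex 0.0 25.7 0.0
      vertex 0.0 0.0 0.0
    endloop
  endfacet
  facet normal 1.0000 0.0000 0.0000
    outer loop
      vertex 17.0 0.0 0.0
      vertex 17.0 25.7 0.0
      vertex 17.0 0.0 22.9
    endloop
  endfacet
endsolid part

The G0 Z moves step by Δz≈5.7 mm. The G1 loops shrink linearly with z, so the solid tapers from its base footprint up to z≈22.9. Closing with a flat bottom cap and the tapered top and triangulating gives 8 facets — a wedge (ramp): 17 × 25.7 mm base, rising to 22.9 mm along the y=0 edge and sloping linearly to z=0 at y=25.7.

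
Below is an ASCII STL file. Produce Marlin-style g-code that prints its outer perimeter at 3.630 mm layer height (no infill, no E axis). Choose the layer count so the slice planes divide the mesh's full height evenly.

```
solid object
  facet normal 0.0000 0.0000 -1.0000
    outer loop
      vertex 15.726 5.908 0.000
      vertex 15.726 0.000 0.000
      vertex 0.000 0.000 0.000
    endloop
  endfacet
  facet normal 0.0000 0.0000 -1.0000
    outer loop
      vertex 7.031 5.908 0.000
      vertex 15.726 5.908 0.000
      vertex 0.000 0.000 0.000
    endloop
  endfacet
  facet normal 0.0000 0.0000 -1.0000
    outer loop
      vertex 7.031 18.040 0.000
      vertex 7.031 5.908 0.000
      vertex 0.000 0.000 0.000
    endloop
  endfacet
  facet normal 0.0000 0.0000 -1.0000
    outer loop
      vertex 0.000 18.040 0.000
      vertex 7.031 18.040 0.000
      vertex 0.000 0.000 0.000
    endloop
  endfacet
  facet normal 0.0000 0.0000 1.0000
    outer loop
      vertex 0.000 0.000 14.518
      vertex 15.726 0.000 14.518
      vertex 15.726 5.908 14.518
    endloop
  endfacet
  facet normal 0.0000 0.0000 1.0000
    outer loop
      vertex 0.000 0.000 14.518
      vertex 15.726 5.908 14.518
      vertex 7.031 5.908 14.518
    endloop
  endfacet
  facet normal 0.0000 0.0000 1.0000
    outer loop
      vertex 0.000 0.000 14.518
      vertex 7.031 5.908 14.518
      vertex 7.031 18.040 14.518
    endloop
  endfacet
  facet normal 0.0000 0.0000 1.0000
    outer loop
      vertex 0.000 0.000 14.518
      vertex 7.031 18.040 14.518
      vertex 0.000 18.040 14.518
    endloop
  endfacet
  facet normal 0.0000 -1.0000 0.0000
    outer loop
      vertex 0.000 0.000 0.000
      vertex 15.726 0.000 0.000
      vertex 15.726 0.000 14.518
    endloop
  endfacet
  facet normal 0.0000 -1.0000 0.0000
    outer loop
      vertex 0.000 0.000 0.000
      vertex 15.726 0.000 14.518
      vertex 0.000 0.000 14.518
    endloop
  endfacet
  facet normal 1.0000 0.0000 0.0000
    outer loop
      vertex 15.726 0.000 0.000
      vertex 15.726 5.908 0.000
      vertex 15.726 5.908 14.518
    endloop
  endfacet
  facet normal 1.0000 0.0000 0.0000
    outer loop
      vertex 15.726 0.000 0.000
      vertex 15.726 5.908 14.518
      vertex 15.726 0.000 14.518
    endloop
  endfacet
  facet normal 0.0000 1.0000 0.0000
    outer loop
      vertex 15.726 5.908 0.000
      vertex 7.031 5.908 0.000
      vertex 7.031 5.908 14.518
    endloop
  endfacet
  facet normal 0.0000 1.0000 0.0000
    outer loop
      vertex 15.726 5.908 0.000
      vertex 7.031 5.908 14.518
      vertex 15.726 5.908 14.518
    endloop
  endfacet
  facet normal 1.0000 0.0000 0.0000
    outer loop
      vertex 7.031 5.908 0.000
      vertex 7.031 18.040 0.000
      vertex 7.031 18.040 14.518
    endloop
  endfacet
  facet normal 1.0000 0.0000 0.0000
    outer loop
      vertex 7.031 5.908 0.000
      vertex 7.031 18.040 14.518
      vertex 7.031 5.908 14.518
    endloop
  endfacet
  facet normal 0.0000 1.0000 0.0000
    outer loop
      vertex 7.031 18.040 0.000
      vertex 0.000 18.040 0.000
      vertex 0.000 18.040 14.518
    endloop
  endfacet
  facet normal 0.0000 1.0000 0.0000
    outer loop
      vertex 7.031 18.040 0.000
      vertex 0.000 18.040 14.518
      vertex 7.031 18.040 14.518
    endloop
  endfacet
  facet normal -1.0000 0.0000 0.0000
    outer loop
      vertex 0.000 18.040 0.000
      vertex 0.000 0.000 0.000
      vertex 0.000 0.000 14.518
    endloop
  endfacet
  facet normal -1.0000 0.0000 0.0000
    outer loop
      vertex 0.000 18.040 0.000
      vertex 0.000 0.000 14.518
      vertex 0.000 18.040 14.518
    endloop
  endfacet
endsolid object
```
; perimeter-only toolpath
G21 ; units = mm
G90 ; absolute positioning
G28 ; home
; layer 1
G0 Z3.630
G0 X0.000 Y0.000
G1 X15.726 Y0.000
G1 X15.726 Y5.908
G1 X7.031 Y5.908
G1 X7.031 Y18.040
G1 X0.000 Y18.040
G1 X0.000 Y0.000
; layer 2
G0 Z7.259
G0 X0.000 Y0.000
G1 X15.726 Y0.000
G1 X15.726 Y5.908
G1 X7.031 Y5.908
G1 X7.031 Y18.040
G1 X0.000 Y18.040
G1 X0.000 Y0.000
; layer 3
G0 Z10.889
G0 X0.000 Y0.000
G1 X15.726 Y0.000
G1 X15.726 Y5.908
G1 X7.031 Y5.908
G1 X7.031 Y18.040
G1 X0.000 Y18.040
G1 X0.000 Y0.000
; layer 4
G0 Z14.518
G0 X0.000 Y0.000
G1 X15.726 Y0.000
G1 X15.726 Y5.908
G1 X7.031 Y5.908
G1 X7.031 Y18.040
G1 X0.000 Y18.040
G1 X0.000 Y0.000
M2 ; end

The solid is an L-shaped prism: outer 15.7 × 18 mm, arm thicknesses ≈ 5.91 mm (horizontal) and 7.03 mm (vertical), extruded 14.5 mm in z. Slicing at Δz = 3.630 mm — 4 equal slices spanning the solid's height, so layer i sits at z = i·h/4 — gives 4 non-empty perimeters. Each is a 6-segment closed polygon; G0 lifts to the layer z and rapids to the start vertex, then G1 traces the edges.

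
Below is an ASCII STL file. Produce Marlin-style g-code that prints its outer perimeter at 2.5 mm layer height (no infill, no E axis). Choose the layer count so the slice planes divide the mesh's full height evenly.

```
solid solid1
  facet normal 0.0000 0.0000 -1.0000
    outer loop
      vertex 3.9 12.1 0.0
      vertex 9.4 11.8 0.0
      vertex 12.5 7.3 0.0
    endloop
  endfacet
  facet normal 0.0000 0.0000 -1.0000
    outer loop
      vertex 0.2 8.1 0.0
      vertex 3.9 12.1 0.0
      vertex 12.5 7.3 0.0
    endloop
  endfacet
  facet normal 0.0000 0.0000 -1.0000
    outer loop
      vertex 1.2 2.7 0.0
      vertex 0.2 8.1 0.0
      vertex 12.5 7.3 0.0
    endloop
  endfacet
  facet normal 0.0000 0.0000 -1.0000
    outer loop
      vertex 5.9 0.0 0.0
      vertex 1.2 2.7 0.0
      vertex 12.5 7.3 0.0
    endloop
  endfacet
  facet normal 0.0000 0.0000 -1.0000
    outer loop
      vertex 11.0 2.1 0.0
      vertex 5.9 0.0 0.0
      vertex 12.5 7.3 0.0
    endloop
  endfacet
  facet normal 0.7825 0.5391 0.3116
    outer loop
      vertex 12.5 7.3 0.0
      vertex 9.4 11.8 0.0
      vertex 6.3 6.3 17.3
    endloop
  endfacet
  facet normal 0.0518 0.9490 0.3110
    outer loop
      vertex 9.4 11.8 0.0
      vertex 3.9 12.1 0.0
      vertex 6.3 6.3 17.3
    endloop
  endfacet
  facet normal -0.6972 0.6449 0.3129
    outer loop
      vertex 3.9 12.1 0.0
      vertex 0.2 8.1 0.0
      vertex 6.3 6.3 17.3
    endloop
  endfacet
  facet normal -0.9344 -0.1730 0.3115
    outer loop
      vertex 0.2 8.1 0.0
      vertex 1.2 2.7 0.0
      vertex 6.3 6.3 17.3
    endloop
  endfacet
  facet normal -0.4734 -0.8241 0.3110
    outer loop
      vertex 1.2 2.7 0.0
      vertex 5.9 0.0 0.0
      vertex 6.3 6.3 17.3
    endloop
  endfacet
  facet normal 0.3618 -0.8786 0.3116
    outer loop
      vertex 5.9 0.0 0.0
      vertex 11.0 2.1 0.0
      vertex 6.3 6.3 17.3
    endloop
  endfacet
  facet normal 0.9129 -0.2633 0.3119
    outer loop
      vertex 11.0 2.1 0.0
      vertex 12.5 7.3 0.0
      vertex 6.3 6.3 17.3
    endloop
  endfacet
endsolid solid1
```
; perimeter-only toolpath
G21 ; units = mm
G90 ; absolute positioning
G28 ; home
; layer 1
G0 Z2.5
G0 X11.6 Y7.2
G1 X9.0 Y11.0
G1 X4.2 Y11.3
G1 X1.1 Y7.8
G1 X1.9 Y3.2
G1 X6.0 Y0.9
G1 X10.3 Y2.7
G1 X11.6 Y7.2
; layer 2
G0 Z4.9
G0 X10.7 Y7.0
G1 X8.5 Y10.2
G1 X4.6 Y10.4
G1 X1.9 Y7.6
G1 X2.7 Y3.7
G1 X6.0 Y1.8
G1 X9.7 Y3.3
G1 X10.7 Y7.0
; layer 3
G0 Z7.4
G0 X9.8 Y6.9
G1 X8.1 Y9.4
G1 X4.9 Y9.6
G1 X2.8 Y7.3
G1 X3.4 Y4.2
G1 X6.1 Y2.7
G1 X9.0 Y3.9
G1 X9.8 Y6.9
; layer 4
G0 Z9.9
G0 X9.0 Y6.7
G1 X7.6 Y8.7
G1 X5.3 Y8.8
G1 X3.7 Y7.1
G1 X4.1 Y4.8
G1 X6.1 Y3.6
G1 X8.3 Y4.5
G1 X9.0 Y6.7
; layer 5
G0 Z12.4
G0 X8.1 Y6.6
G1 X7.2 Y7.9
G1 X5.6 Y8.0
G1 X4.6 Y6.8
G1 X4.8 Y5.3
G1 X6.2 Y4.5
G1 X7.6 Y5.1
G1 X8.1 Y6.6
; layer 6
G0 Z14.8
G0 X7.2 Y6.4
G1 X6.7 Y7.1
G1 X6.0 Y7.1
G1 X5.4 Y6.6
G1 X5.6 Y5.8
G1 X6.2 Y5.4
G1 X7.0 Y5.7
G1 X7.2 Y6.4
M2 ; end

The solid is a regular 7-sided pyramid, base circumscribed radius ≈ 6.3 mm, apex at z ≈ 17.3 mm. Slicing at Δz = 2.5 mm — 7 equal slices spanning the solid's height, so layer i sits at z = i·h/7 — gives 6 non-empty perimeters. Each is a 7-segment closed polygon; G0 lifts to the layer z and rapids to the start vertex, then G1 traces the edges. The cross-section shrinks linearly with z (the slice at the apex is degenerate and omitted).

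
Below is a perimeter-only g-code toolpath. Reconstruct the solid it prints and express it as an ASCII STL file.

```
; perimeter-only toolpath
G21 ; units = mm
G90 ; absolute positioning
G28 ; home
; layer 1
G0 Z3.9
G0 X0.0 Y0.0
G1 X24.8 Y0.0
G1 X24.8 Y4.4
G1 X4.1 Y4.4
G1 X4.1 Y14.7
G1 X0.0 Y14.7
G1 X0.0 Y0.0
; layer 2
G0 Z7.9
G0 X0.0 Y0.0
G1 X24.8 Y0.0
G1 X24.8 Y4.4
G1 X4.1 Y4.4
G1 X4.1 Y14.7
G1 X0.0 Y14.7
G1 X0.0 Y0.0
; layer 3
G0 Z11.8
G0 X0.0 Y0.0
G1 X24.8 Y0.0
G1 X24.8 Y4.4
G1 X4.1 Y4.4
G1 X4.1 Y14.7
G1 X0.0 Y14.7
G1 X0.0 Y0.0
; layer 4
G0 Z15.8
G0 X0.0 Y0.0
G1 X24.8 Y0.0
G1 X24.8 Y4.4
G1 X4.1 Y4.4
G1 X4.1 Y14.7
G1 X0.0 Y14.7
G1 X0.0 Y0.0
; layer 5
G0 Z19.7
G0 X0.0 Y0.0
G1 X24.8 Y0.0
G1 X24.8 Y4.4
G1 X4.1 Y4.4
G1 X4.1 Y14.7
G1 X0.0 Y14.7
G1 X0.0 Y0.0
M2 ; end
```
solid part
  facet normal 0.0000 0.0000 -1.0000
    outer loop
      vertex 24.8 4.4 0.0
      vertex 24.8 0.0 0.0
      vertex 0.0 0.0 0.0
    endloop
  endfacet
  facet normal 0.0000 0.0000 -1.0000
    outer loop
      vertex 4.1 4.4 0.0
      vertex 24.8 4.4 0.0
      vertex 0.0 0.0 0.0
    endloop
  endfacet
  facet normal 0.0000 0.0000 -1.0000
    outer loop
      vertex 4.1 14.7 0.0
      vertex 4.1 4.4 0.0
      vertex 0.0 0.0 0.0
    endloop
  endfacet
  facet normal 0.0000 0.0000 -1.0000
    outer loop
      vertex 0.0 14.7 0.0
      vertex 4.1 14.7 0.0
      vertex 0.0 0.0 0.0
    endloop
  endfacet
  facet normal 0.0000 0.0000 1.0000
    outer loop
      vertex 0.0 0.0 19.7
      vertex 24.8 0.0 19.7
      vertex 24.8 4.4 19.7
    endloop
  endfacet
  facet normal 0.0000 0.0000 1.0000
    outer loop
      vertex 0.0 0.0 19.7
      vertex 24.8 4.4 19.7
      vertex 4.1 4.4 19.7
    endloop
  endfacet
  facet normal 0.0000 0.0000 1.0000
    outer loop
      vertex 0.0 0.0 19.7
      vertex 4.1 4.4 19.7
      vertex 4.1 14.7 19.7
    endloop
  endfacet
  facet normal 0.0000 0.0000 1.0000
    outer loop
      vertex 0.0 0.0 19.7
      vertex 4.1 14.7 19.7
      vertex 0.0 14.7 19.7
    endloop
  endfacet
  facet normal 0.0000 -1.0000 0.0000
    outer loop
      vertex 0.0 0.0 0.0
      vertex 24.8 0.0 0.0
      vertex 24.8 0.0 19.7
    endloop
  endfacet
  facet normal 0.0000 -1.0000 0.0000
    outer loop
      vertex 0.0 0.0 0.0
      vertex 24.8 0.0 19.7
      vertex 0.0 0.0 19.7
    endloop
  endfacet
  facet normal 1.0000 0.0000 0.0000
    outer loop
      vertex 24.8 0.0 0.0
      vertex 24.8 4.4 0.0
      vertex 24.8 4.4 19.7
    endloop
  endfacet
  facet normal 1.0000 0.0000 0.0000
    outer loop
      vertex 24.8 0.0 0.0
      vertex 24.8 4.4 19.7
      vertex 24.8 0.0 19.7
    endloop
  endfacet
  facet normal 0.0000 1.0000 0.0000
    outer loop
      vertex 24.8 4.4 0.0
      vertex 4.1 4.4 0.0
      vertex 4.1 4.4 19.7
    endloop
  endfacet
  facet normal 0.0000 1.0000 0.0000
    outer loop
      vertex 24.8 4.4 0.0
      vertex 4.1 4.4 19.7
      vertex 24.8 4.4 19.7
    endloop
  endfacet
  facet normal 1.0000 0.0000 0.0000
    outer loop
      vertex 4.1 4.4 0.0
      vertex 4.1 14.7 0.0
      vertex 4.1 14.7 19.7
    endloop
  endfacet
  facet normal 1.0000 0.0000 0.0000
    outer loop
      vertex 4.1 4.4 0.0
      vertex 4.1 14.7 19.7
      vertex 4.1 4.4 19.7
    endloop
  endfacet
  facet normal 0.0000 1.0000 0.0000
    outer loop
      vertex 4.1 14.7 0.0
      vertex 0.0 14.7 0.0
      vertex 0.0 14.7 19.7
    endloop
  endfacet
  facet normal 0.0000 1.0000 0.0000
    outer loop
      vertex 4.1 14.7 0.0
      vertex 0.0 14.7 19.7
      vertex 4.1 14.7 19.7
    endloop
  endfacet
  facet normal -1.0000 0.0000 0.0000
    outer loop
      vertex 0.0 14.7 0.0
      vertex 0.0 0.0 0.0
      vertex 0.0 0.0 19.7
    endloop
  endfacet
  facet normal -1.0000 0.0000 0.0000
    outer loop
      vertex 0.0 14.7 0.0
      vertex 0.0 0.0 19.7
      vertex 0.0 14.7 19.7
    endloop
  endfacet
endsolid part

The G0 Z moves step by Δz≈3.9 mm. Every layer's G1 loop is the same polygon, so the solid is a straight extrusion of it from z=0 to z≈19.7. Closing with flat bottom and top caps and triangulating gives 20 facets — an L-shaped prism: outer 24.8 × 14.7 mm, arm thicknesses ≈ 4.4 mm (horizontal) and 4.1 mm (vertical), extruded 19.7 mm in z.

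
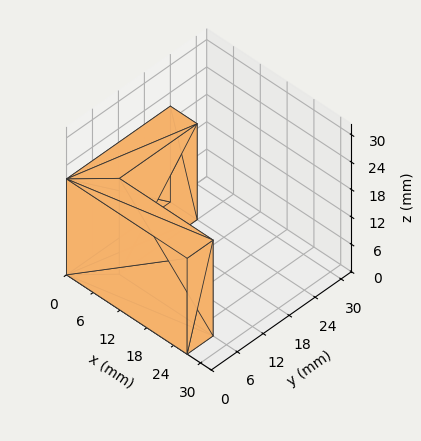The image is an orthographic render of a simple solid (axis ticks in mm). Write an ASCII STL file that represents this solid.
Reading the render: the shape is an L-shaped prism: outer 27 × 24 mm, arm thicknesses ≈ 6 mm (horizontal) and 6 mm (vertical), extruded 21 mm in z (dimensions read to the nearest mm from the axis ticks). For the STL, each face is triangulated and given an outward normal.

solid part
  facet normal 0.0000 0.0000 -1.0000
    outer loop
      vertex 27.00 6.00 0.00
      vertex 27.00 0.00 0.00
      vertex 0.00 0.00 0.00
    endloop
  endfacet
  facet normal 0.0000 0.0000 -1.0000
    outer loop
      vertex 6.00 6.00 0.00
      vertex 27.00 6.00 0.00
      vertex 0.00 0.00 0.00
    endloop
  endfacet
  facet normal 0.0000 0.0000 -1.0000
    outer loop
      vertex 6.00 24.00 0.00
      vertex 6.00 6.00 0.00
      vertex 0.00 0.00 0.00
    endloop
  endfacet
  facet normal 0.0000 0.0000 -1.0000
    outer loop
      vertex 0.00 24.00 0.00
      vertex 6.00 24.00 0.00
      vertex 0.00 0.00 0.00
    endloop
  endfacet
  facet normal 0.0000 0.0000 1.0000
    outer loop
      vertex 0.00 0.00 21.00
      vertex 27.00 0.00 21.00
      vertex 27.00 6.00 21.00
    endloop
  endfacet
  facet normal 0.0000 0.0000 1.0000
    outer loop
      vertex 0.00 0.00 21.00
      vertex 27.00 6.00 21.00
      vertex 6.00 6.00 21.00
    endloop
  endfacet
  facet normal 0.0000 0.0000 1.0000
    outer loop
      vertex 0.00 0.00 21.00
      vertex 6.00 6.00 21.00
      vertex 6.00 24.00 21.00
    endloop
  endfacet
  facet normal 0.0000 0.0000 1.0000
    outer loop
      vertex 0.00 0.00 21.00
      vertex 6.00 24.00 21.00
      vertex 0.00 24.00 21.00
    endloop
  endfacet
  facet normal 0.0000 -1.0000 0.0000
    outer loop
      vertex 0.00 0.00 0.00
      vertex 27.00 0.00 0.00
      vertex 27.00 0.00 21.00
    endloop
  endfacet
  facet normal 0.0000 -1.0000 0.0000
    outer loop
      vertex 0.00 0.00 0.00
      vertex 27.00 0.00 21.00
      vertex 0.00 0.00 21.00
    endloop
  endfacet
  facet normal 1.0000 0.0000 0.0000
    outer loop
      vertex 27.00 0.00 0.00
      vertex 27.00 6.00 0.00
      vertex 27.00 6.00 21.00
    endloop
  endfacet
  facet normal 1.0000 0.0000 0.0000
    outer loop
      vertex 27.00 0.00 0.00
      vertex 27.00 6.00 21.00
      vertex 27.00 0.00 21.00
    endloop
  endfacet
  facet normal 0.0000 1.0000 0.0000
    outer loop
      vertex 27.00 6.00 0.00
      vertex 6.00 6.00 0.00
      vertex 6.00 6.00 21.00
    endloop
  endfacet
  facet normal 0.0000 1.0000 0.0000
    outer loop
      vertex 27.00 6.00 0.00
      vertex 6.00 6.00 21.00
      vertex 27.00 6.00 21.00
    endloop
  endfacet
  facet normal 1.0000 0.0000 0.0000
    outer loop
      vertex 6.00 6.00 0.00
      vertex 6.00 24.00 0.00
      vertex 6.00 24.00 21.00
    endloop
  endfacet
  facet normal 1.0000 0.0000 0.0000
    outer loop
      vertex 6.00 6.00 0.00
      vertex 6.00 24.00 21.00
      vertex 6.00 6.00 21.00
    endloop
  endfacet
  facet normal 0.0000 1.0000 0.0000
    outer loop
      vertex 6.00 24.00 0.00
      vertex 0.00 24.00 0.00
      vertex 0.00 24.00 21.00
    endloop
  endfacet
  facet normal 0.0000 1.0000 0.0000
    outer loop
      vertex 6.00 24.00 0.00
      vertex 0.00 24.00 21.00
      vertex 6.00 24.00 21.00
    endloop
  endfacet
  facet normal -1.0000 0.0000 0.0000
    outer loop
      vertex 0.00 24.00 0.00
      vertex 0.00 0.00 0.00
      vertex 0.00 0.00 21.00
    endloop
  endfacet
  facet normal -1.0000 0.0000 0.0000
    outer loop
      vertex 0.00 24.00 0.00
      vertex 0.00 0.00 21.00
      vertex 0.00 24.00 21.00
    endloop
  endfacet
endsolid part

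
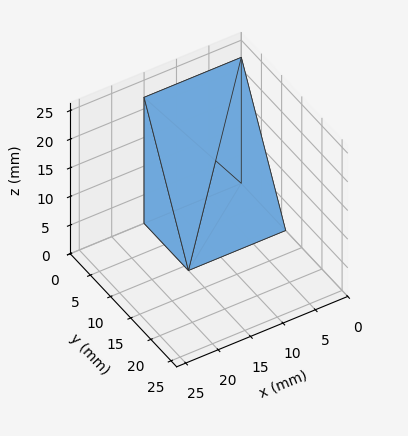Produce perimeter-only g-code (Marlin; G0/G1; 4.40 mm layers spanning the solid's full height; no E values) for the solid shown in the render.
Reading the render: the shape is a wedge (ramp): 15 × 11 mm base, rising to 22 mm along the y=0 edge and sloping linearly to z=0 at y=11 (dimensions read to the nearest mm from the axis ticks). For the g-code, the solid's height is divided into equal slices at the stated Δz and each level perimeter traced with G1 moves after a G0 lift.

; perimeter-only toolpath
G21 ; units = mm
G90 ; absolute positioning
G28 ; home
; layer 1
G0 Z4.40
G0 X0.00 Y0.00
G1 X15.00 Y0.00
G1 X15.00 Y8.80
G1 X0.00 Y8.80
G1 X0.00 Y0.00
; layer 2
G0 Z8.80
G0 X0.00 Y0.00
G1 X15.00 Y0.00
G1 X15.00 Y6.60
G1 X0.00 Y6.60
G1 X0.00 Y0.00
; layer 3
G0 Z13.20
G0 X0.00 Y0.00
G1 X15.00 Y0.00
G1 X15.00 Y4.40
G1 X0.00 Y4.40
G1 X0.00 Y0.00
; layer 4
G0 Z17.60
G0 X0.00 Y0.00
G1 X15.00 Y0.00
G1 X15.00 Y2.20
G1 X0.00 Y2.20
G1 X0.00 Y0.00
M2 ; end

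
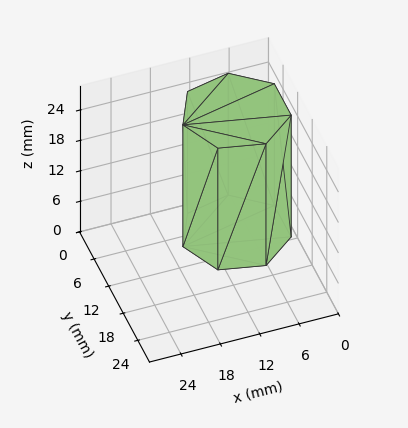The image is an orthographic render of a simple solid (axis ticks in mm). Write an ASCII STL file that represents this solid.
Reading the render: the shape is a regular 7-sided prism (a cylinder approximated with 7 flat sides), circumscribed radius ≈ 8 mm, height ≈ 24 mm (dimensions read to the nearest mm from the axis ticks). For the STL, each face is triangulated and given an outward normal.

solid part
  facet normal 0.0000 0.0000 -1.0000
    outer loop
      vertex 6.220 15.799 0.000
      vertex 12.988 14.255 0.000
      vertex 16.000 8.000 0.000
    endloop
  endfacet
  facet normal 0.0000 0.0000 -1.0000
    outer loop
      vertex 0.792 11.471 0.000
      vertex 6.220 15.799 0.000
      vertex 16.000 8.000 0.000
    endloop
  endfacet
  facet normal 0.0000 0.0000 -1.0000
    outer loop
      vertex 0.792 4.529 0.000
      vertex 0.792 11.471 0.000
      vertex 16.000 8.000 0.000
    endloop
  endfacet
  facet normal 0.0000 0.0000 -1.0000
    outer loop
      vertex 6.220 0.201 0.000
      vertex 0.792 4.529 0.000
      vertex 16.000 8.000 0.000
    endloop
  endfacet
  facet normal 0.0000 0.0000 -1.0000
    outer loop
      vertex 12.988 1.745 0.000
      vertex 6.220 0.201 0.000
      vertex 16.000 8.000 0.000
    endloop
  endfacet
  facet normal 0.0000 0.0000 1.0000
    outer loop
      vertex 16.000 8.000 24.000
      vertex 12.988 14.255 24.000
      vertex 6.220 15.799 24.000
    endloop
  endfacet
  facet normal 0.0000 0.0000 1.0000
    outer loop
      vertex 16.000 8.000 24.000
      vertex 6.220 15.799 24.000
      vertex 0.792 11.471 24.000
    endloop
  endfacet
  facet normal 0.0000 0.0000 1.0000
    outer loop
      vertex 16.000 8.000 24.000
      vertex 0.792 11.471 24.000
      vertex 0.792 4.529 24.000
    endloop
  endfacet
  facet normal 0.0000 0.0000 1.0000
    outer loop
      vertex 16.000 8.000 24.000
      vertex 0.792 4.529 24.000
      vertex 6.220 0.201 24.000
    endloop
  endfacet
  facet normal 0.0000 0.0000 1.0000
    outer loop
      vertex 16.000 8.000 24.000
      vertex 6.220 0.201 24.000
      vertex 12.988 1.745 24.000
    endloop
  endfacet
  facet normal 0.9010 0.4339 0.0000
    outer loop
      vertex 16.000 8.000 0.000
      vertex 12.988 14.255 0.000
      vertex 12.988 14.255 24.000
    endloop
  endfacet
  facet normal 0.9010 0.4339 0.0000
    outer loop
      vertex 16.000 8.000 0.000
      vertex 12.988 14.255 24.000
      vertex 16.000 8.000 24.000
    endloop
  endfacet
  facet normal 0.2224 0.9750 0.0000
    outer loop
      vertex 12.988 14.255 0.000
      vertex 6.220 15.799 0.000
      vertex 6.220 15.799 24.000
    endloop
  endfacet
  facet normal 0.2224 0.9750 0.0000
    outer loop
      vertex 12.988 14.255 0.000
      vertex 6.220 15.799 24.000
      vertex 12.988 14.255 24.000
    endloop
  endfacet
  facet normal -0.6234 0.7819 0.0000
    outer loop
      vertex 6.220 15.799 0.000
      vertex 0.792 11.471 0.000
      vertex 0.792 11.471 24.000
    endloop
  endfacet
  facet normal -0.6234 0.7819 0.0000
    outer loop
      vertex 6.220 15.799 0.000
      vertex 0.792 11.471 24.000
      vertex 6.220 15.799 24.000
    endloop
  endfacet
  facet normal -1.0000 0.0000 0.0000
    outer loop
      vertex 0.792 11.471 0.000
      vertex 0.792 4.529 0.000
      vertex 0.792 4.529 24.000
    endloop
  endfacet
  facet normal -1.0000 0.0000 0.0000
    outer loop
      vertex 0.792 11.471 0.000
      vertex 0.792 4.529 24.000
      vertex 0.792 11.471 24.000
    endloop
  endfacet
  facet normal -0.6234 -0.7819 0.0000
    outer loop
      vertex 0.792 4.529 0.000
      vertex 6.220 0.201 0.000
      vertex 6.220 0.201 24.000
    endloop
  endfacet
  facet normal -0.6234 -0.7819 0.0000
    outer loop
      vertex 0.792 4.529 0.000
      vertex 6.220 0.201 24.000
      vertex 0.792 4.529 24.000
    endloop
  endfacet
  facet normal 0.2224 -0.9750 0.0000
    outer loop
      vertex 6.220 0.201 0.000
      vertex 12.988 1.745 0.000
      vertex 12.988 1.745 24.000
    endloop
  endfacet
  facet normal 0.2224 -0.9750 0.0000
    outer loop
      vertex 6.220 0.201 0.000
      vertex 12.988 1.745 24.000
      vertex 6.220 0.201 24.000
    endloop
  endfacet
  facet normal 0.9010 -0.4339 0.0000
    outer loop
      vertex 12.988 1.745 0.000
      vertex 16.000 8.000 0.000
      vertex 16.000 8.000 24.000
    endloop
  endfacet
  facet normal 0.9010 -0.4339 0.0000
    outer loop
      vertex 12.988 1.745 0.000
      vertex 16.000 8.000 24.000
      vertex 12.988 1.745 24.000
    endloop
  endfacet
endsolid part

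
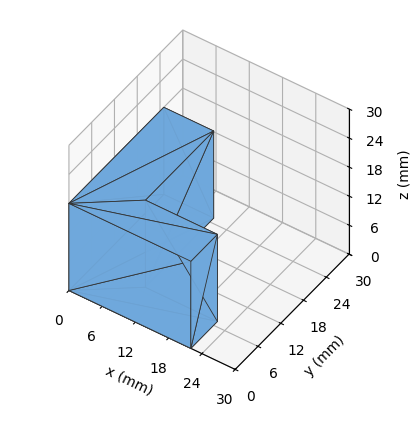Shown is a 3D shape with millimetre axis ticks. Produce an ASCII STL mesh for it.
Reading the render: the shape is an L-shaped prism: outer 22 × 25 mm, arm thicknesses ≈ 7 mm (horizontal) and 9 mm (vertical), extruded 18 mm in z (dimensions read to the nearest mm from the axis ticks). For the STL, each face is triangulated and given an outward normal.

solid part
  facet normal 0.0000 0.0000 -1.0000
    outer loop
      vertex 22.0 7.0 0.0
      vertex 22.0 0.0 0.0
      vertex 0.0 0.0 0.0
    endloop
  endfacet
  facet normal 0.0000 0.0000 -1.0000
    outer loop
      vertex 9.0 7.0 0.0
      vertex 22.0 7.0 0.0
      vertex 0.0 0.0 0.0
    endloop
  endfacet
  facet normal 0.0000 0.0000 -1.0000
    outer loop
      vertex 9.0 25.0 0.0
      vertex 9.0 7.0 0.0
      vertex 0.0 0.0 0.0
    endloop
  endfacet
  facet normal 0.0000 0.0000 -1.0000
    outer loop
      vertex 0.0 25.0 0.0
      vertex 9.0 25.0 0.0
      vertex 0.0 0.0 0.0
    endloop
  endfacet
  facet normal 0.0000 0.0000 1.0000
    outer loop
      vertex 0.0 0.0 18.0
      vertex 22.0 0.0 18.0
      vertex 22.0 7.0 18.0
    endloop
  endfacet
  facet normal 0.0000 0.0000 1.0000
    outer loop
      vertex 0.0 0.0 18.0
      vertex 22.0 7.0 18.0
      vertex 9.0 7.0 18.0
    endloop
  endfacet
  facet normal 0.0000 0.0000 1.0000
    outer loop
      vertex 0.0 0.0 18.0
      vertex 9.0 7.0 18.0
      vertex 9.0 25.0 18.0
    endloop
  endfacet
  facet normal 0.0000 0.0000 1.0000
    outer loop
      vertex 0.0 0.0 18.0
      vertex 9.0 25.0 18.0
      vertex 0.0 25.0 18.0
    endloop
  endfacet
  facet normal 0.0000 -1.0000 0.0000
    outer loop
      vertex 0.0 0.0 0.0
      vertex 22.0 0.0 0.0
      vertex 22.0 0.0 18.0
    endloop
  endfacet
  facet normal 0.0000 -1.0000 0.0000
    outer loop
      vertex 0.0 0.0 0.0
      vertex 22.0 0.0 18.0
      vertex 0.0 0.0 18.0
    endloop
  endfacet
  facet normal 1.0000 0.0000 0.0000
    outer loop
      vertex 22.0 0.0 0.0
      vertex 22.0 7.0 0.0
      vertex 22.0 7.0 18.0
    endloop
  endfacet
  facet normal 1.0000 0.0000 0.0000
    outer loop
      vertex 22.0 0.0 0.0
      vertex 22.0 7.0 18.0
      vertex 22.0 0.0 18.0
    endloop
  endfacet
  facet normal 0.0000 1.0000 0.0000
    outer loop
      vertex 22.0 7.0 0.0
      vertex 9.0 7.0 0.0
      vertex 9.0 7.0 18.0
    endloop
  endfacet
  facet normal 0.0000 1.0000 0.0000
    outer loop
      vertex 22.0 7.0 0.0
      vertex 9.0 7.0 18.0
      vertex 22.0 7.0 18.0
    endloop
  endfacet
  facet normal 1.0000 0.0000 0.0000
    outer loop
      vertex 9.0 7.0 0.0
      vertex 9.0 25.0 0.0
      vertex 9.0 25.0 18.0
    endloop
  endfacet
  facet normal 1.0000 0.0000 0.0000
    outer loop
      vertex 9.0 7.0 0.0
      vertex 9.0 25.0 18.0
      vertex 9.0 7.0 18.0
    endloop
  endfacet
  facet normal 0.0000 1.0000 0.0000
    outer loop
      vertex 9.0 25.0 0.0
      vertex 0.0 25.0 0.0
      vertex 0.0 25.0 18.0
    endloop
  endfacet
  facet normal 0.0000 1.0000 0.0000
    outer loop
      vertex 9.0 25.0 0.0
      vertex 0.0 25.0 18.0
      vertex 9.0 25.0 18.0
    endloop
  endfacet
  facet normal -1.0000 0.0000 0.0000
    outer loop
      vertex 0.0 25.0 0.0
      vertex 0.0 0.0 0.0
      vertex 0.0 0.0 18.0
    endloop
  endfacet
  facet normal -1.0000 0.0000 0.0000
    outer loop
      vertex 0.0 25.0 0.0
      vertex 0.0 0.0 18.0
      vertex 0.0 25.0 18.0
    endloop
  endfacet
endsolid part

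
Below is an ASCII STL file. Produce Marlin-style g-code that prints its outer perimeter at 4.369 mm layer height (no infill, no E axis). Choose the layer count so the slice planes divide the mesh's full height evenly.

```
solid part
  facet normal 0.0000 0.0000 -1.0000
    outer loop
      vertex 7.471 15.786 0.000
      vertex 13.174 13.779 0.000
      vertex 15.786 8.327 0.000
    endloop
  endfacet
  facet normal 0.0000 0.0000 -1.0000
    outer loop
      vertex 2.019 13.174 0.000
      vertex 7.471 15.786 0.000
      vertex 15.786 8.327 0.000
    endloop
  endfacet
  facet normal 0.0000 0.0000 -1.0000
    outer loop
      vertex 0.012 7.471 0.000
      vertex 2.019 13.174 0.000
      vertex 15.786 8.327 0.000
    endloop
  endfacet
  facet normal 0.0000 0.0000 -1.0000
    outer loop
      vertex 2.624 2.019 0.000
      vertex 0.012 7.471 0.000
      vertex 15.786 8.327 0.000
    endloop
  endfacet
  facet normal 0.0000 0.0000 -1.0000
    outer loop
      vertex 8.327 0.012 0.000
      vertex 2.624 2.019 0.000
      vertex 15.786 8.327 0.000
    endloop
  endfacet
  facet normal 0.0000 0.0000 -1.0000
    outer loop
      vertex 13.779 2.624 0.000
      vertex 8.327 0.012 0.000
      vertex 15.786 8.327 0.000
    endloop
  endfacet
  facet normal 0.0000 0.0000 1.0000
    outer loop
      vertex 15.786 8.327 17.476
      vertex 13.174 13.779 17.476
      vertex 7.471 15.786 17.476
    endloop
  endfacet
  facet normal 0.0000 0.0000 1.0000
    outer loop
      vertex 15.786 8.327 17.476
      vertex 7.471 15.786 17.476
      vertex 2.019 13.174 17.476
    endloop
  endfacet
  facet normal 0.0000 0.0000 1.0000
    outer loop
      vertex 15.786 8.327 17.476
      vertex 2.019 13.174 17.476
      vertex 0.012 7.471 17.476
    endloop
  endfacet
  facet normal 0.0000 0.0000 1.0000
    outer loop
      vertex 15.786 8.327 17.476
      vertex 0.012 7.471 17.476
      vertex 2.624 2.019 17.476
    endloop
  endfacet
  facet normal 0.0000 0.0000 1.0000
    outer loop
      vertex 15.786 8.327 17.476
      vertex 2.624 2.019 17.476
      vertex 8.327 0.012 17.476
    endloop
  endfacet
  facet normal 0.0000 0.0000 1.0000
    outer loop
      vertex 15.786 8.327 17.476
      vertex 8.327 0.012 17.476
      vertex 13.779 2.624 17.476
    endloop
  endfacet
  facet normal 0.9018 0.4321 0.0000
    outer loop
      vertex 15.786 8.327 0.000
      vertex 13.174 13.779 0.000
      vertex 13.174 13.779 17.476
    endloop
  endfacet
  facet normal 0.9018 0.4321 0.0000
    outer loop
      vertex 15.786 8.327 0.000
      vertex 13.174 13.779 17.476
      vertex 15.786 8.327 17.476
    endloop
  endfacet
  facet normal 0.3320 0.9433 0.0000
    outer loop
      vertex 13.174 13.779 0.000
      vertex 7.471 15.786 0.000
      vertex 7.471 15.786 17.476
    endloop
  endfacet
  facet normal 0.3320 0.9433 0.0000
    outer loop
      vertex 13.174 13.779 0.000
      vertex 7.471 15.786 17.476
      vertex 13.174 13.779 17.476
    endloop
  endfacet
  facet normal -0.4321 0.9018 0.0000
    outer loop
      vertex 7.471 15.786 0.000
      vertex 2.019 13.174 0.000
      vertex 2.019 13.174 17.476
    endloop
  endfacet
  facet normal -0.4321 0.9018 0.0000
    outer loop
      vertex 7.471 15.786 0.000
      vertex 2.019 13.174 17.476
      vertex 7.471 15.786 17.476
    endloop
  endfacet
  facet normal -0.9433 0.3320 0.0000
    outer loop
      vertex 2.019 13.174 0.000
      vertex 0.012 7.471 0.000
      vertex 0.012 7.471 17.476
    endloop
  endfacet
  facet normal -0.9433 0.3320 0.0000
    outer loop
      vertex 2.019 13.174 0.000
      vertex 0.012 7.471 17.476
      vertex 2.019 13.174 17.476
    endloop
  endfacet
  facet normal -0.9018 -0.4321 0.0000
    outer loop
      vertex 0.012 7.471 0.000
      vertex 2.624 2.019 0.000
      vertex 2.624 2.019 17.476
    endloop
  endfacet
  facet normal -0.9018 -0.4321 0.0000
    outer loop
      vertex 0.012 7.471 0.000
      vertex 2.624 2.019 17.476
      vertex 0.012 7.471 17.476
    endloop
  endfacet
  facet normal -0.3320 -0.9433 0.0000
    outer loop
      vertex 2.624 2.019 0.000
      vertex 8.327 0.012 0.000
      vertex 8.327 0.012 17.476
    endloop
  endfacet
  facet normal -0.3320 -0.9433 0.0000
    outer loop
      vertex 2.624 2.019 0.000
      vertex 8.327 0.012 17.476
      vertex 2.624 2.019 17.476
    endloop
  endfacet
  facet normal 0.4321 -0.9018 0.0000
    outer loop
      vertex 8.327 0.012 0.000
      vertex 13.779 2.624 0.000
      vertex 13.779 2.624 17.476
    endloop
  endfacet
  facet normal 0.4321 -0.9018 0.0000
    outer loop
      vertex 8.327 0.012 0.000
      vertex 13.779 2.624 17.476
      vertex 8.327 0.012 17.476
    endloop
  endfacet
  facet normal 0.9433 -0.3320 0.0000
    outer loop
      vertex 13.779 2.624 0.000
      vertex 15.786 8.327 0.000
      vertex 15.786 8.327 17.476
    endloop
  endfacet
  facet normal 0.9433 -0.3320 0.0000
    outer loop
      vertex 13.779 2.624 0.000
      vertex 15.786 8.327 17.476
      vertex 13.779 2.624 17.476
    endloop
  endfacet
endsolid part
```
; perimeter-only toolpath
G21 ; units = mm
G90 ; absolute positioning
G28 ; home
; layer 1
G0 Z4.369
G0 X15.786 Y8.327
G1 X13.174 Y13.779
G1 X7.471 Y15.786
G1 X2.019 Y13.174
G1 X0.012 Y7.471
G1 X2.624 Y2.019
G1 X8.327 Y0.012
G1 X13.779 Y2.624
G1 X15.786 Y8.327
; layer 2
G0 Z8.738
G0 X15.786 Y8.327
G1 X13.174 Y13.779
G1 X7.471 Y15.786
G1 X2.019 Y13.174
G1 X0.012 Y7.471
G1 X2.624 Y2.019
G1 X8.327 Y0.012
G1 X13.779 Y2.624
G1 X15.786 Y8.327
; layer 3
G0 Z13.107
G0 X15.786 Y8.327
G1 X13.174 Y13.779
G1 X7.471 Y15.786
G1 X2.019 Y13.174
G1 X0.012 Y7.471
G1 X2.624 Y2.019
G1 X8.327 Y0.012
G1 X13.779 Y2.624
G1 X15.786 Y8.327
; layer 4
G0 Z17.476
G0 X15.786 Y8.327
G1 X13.174 Y13.779
G1 X7.471 Y15.786
G1 X2.019 Y13.174
G1 X0.012 Y7.471
G1 X2.624 Y2.019
G1 X8.327 Y0.012
G1 X13.779 Y2.624
G1 X15.786 Y8.327
M2 ; end

The solid is a regular 8-sided prism (a cylinder approximated with 8 flat sides), circumscribed radius ≈ 7.9 mm, height ≈ 17.5 mm. Slicing at Δz = 4.369 mm — 4 equal slices spanning the solid's height, so layer i sits at z = i·h/4 — gives 4 non-empty perimeters. Each is a 8-segment closed polygon; G0 lifts to the layer z and rapids to the start vertex, then G1 traces the edges.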